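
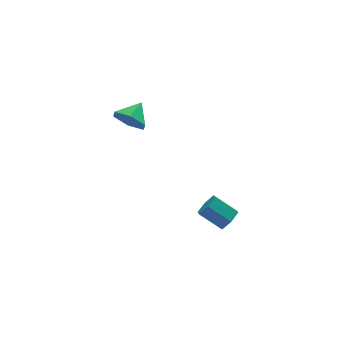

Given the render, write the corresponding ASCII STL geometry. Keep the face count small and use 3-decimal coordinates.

solid 
facet normal -0.682 -0.557 -0.475
outer loop
vertex 0.252 2.473 -1.506
vertex -0.38 2.698 -0.862
vertex -0.282 3.225 -1.621
endloop
endfacet
facet normal 0.752 0.462 -0.470
outer loop
vertex 0.252 2.473 -1.506
vertex -0.282 3.225 -1.621
vertex 0.46 3.382 -0.278
endloop
endfacet
facet normal -0.682 -0.556 -0.474
outer loop
vertex -0.282 3.225 -1.621
vertex -0.38 2.698 -0.862
vertex -0.914 3.45 -0.976
endloop
endfacet
facet normal 0.147 0.970 -0.194
outer loop
vertex -0.282 3.225 -1.621
vertex -0.914 3.45 -0.976
vertex 0.46 3.382 -0.278
endloop
endfacet
facet normal -0.682 -0.556 -0.474
outer loop
vertex -0.914 3.45 -0.976
vertex -0.38 2.698 -0.862
vertex -1.011 2.922 -0.217
endloop
endfacet
facet normal -0.232 0.812 0.535
outer loop
vertex -0.914 3.45 -0.976
vertex -1.011 2.922 -0.217
vertex 0.46 3.382 -0.278
endloop
endfacet
facet normal -0.682 -0.557 -0.474
outer loop
vertex -1.011 2.922 -0.217
vertex -0.38 2.698 -0.862
vertex -0.477 2.17 -0.102
endloop
endfacet
facet normal -0.005 0.148 0.989
outer loop
vertex -1.011 2.922 -0.217
vertex -0.477 2.17 -0.102
vertex 0.46 3.382 -0.278
endloop
endfacet
facet normal -0.682 -0.557 -0.474
outer loop
vertex -0.477 2.17 -0.102
vertex -0.38 2.698 -0.862
vertex 0.155 1.945 -0.747
endloop
endfacet
facet normal 0.600 -0.360 0.714
outer loop
vertex -0.477 2.17 -0.102
vertex 0.155 1.945 -0.747
vertex 0.46 3.382 -0.278
endloop
endfacet
facet normal -0.682 -0.557 -0.474
outer loop
vertex 0.155 1.945 -0.747
vertex -0.38 2.698 -0.862
vertex 0.252 2.473 -1.506
endloop
endfacet
facet normal 0.979 -0.203 -0.016
outer loop
vertex 0.155 1.945 -0.747
vertex 0.252 2.473 -1.506
vertex 0.46 3.382 -0.278
endloop
endfacet
facet normal 0.641 -0.525 -0.560
outer loop
vertex 2.758 -3.252 -3.392
vertex 2.263 -3.667 -3.569
vertex 2.39 -3.121 -3.936
endloop
endfacet
facet normal 0.536 0.828 -0.163
outer loop
vertex 2.758 -3.252 -3.392
vertex 2.39 -3.121 -3.936
vertex 1.912 -2.558 -2.653
endloop
endfacet
facet normal 0.537 0.828 -0.163
outer loop
vertex 1.912 -2.558 -2.653
vertex 2.39 -3.121 -3.936
vertex 1.544 -2.427 -3.198
endloop
endfacet
facet normal -0.641 0.525 0.559
outer loop
vertex 1.912 -2.558 -2.653
vertex 1.544 -2.427 -3.198
vertex 1.417 -2.973 -2.831
endloop
endfacet
facet normal 0.641 -0.525 -0.559
outer loop
vertex 2.39 -3.121 -3.936
vertex 2.263 -3.667 -3.569
vertex 1.895 -3.536 -4.114
endloop
endfacet
facet normal -0.207 0.583 -0.785
outer loop
vertex 2.39 -3.121 -3.936
vertex 1.895 -3.536 -4.114
vertex 1.544 -2.427 -3.198
endloop
endfacet
facet normal -0.209 0.583 -0.785
outer loop
vertex 1.544 -2.427 -3.198
vertex 1.895 -3.536 -4.114
vertex 1.049 -2.843 -3.375
endloop
endfacet
facet normal -0.641 0.525 0.559
outer loop
vertex 1.544 -2.427 -3.198
vertex 1.049 -2.843 -3.375
vertex 1.417 -2.973 -2.831
endloop
endfacet
facet normal 0.641 -0.525 -0.559
outer loop
vertex 1.895 -3.536 -4.114
vertex 2.263 -3.667 -3.569
vertex 1.768 -4.082 -3.747
endloop
endfacet
facet normal -0.744 -0.245 -0.622
outer loop
vertex 1.895 -3.536 -4.114
vertex 1.768 -4.082 -3.747
vertex 1.049 -2.843 -3.375
endloop
endfacet
facet normal -0.744 -0.245 -0.622
outer loop
vertex 1.049 -2.843 -3.375
vertex 1.768 -4.082 -3.747
vertex 0.922 -3.388 -3.008
endloop
endfacet
facet normal -0.641 0.526 0.559
outer loop
vertex 1.049 -2.843 -3.375
vertex 0.922 -3.388 -3.008
vertex 1.417 -2.973 -2.831
endloop
endfacet
facet normal 0.641 -0.525 -0.559
outer loop
vertex 1.768 -4.082 -3.747
vertex 2.263 -3.667 -3.569
vertex 2.136 -4.213 -3.202
endloop
endfacet
facet normal -0.537 -0.828 0.163
outer loop
vertex 1.768 -4.082 -3.747
vertex 2.136 -4.213 -3.202
vertex 0.922 -3.388 -3.008
endloop
endfacet
facet normal -0.536 -0.828 0.164
outer loop
vertex 0.922 -3.388 -3.008
vertex 2.136 -4.213 -3.202
vertex 1.29 -3.519 -2.464
endloop
endfacet
facet normal -0.641 0.525 0.560
outer loop
vertex 0.922 -3.388 -3.008
vertex 1.29 -3.519 -2.464
vertex 1.417 -2.973 -2.831
endloop
endfacet
facet normal 0.641 -0.525 -0.559
outer loop
vertex 2.136 -4.213 -3.202
vertex 2.263 -3.667 -3.569
vertex 2.631 -3.797 -3.025
endloop
endfacet
facet normal 0.208 -0.582 0.786
outer loop
vertex 2.136 -4.213 -3.202
vertex 2.631 -3.797 -3.025
vertex 1.29 -3.519 -2.464
endloop
endfacet
facet normal 0.207 -0.584 0.785
outer loop
vertex 1.29 -3.519 -2.464
vertex 2.631 -3.797 -3.025
vertex 1.785 -3.104 -2.286
endloop
endfacet
facet normal -0.641 0.525 0.559
outer loop
vertex 1.29 -3.519 -2.464
vertex 1.785 -3.104 -2.286
vertex 1.417 -2.973 -2.831
endloop
endfacet
facet normal 0.641 -0.526 -0.559
outer loop
vertex 2.631 -3.797 -3.025
vertex 2.263 -3.667 -3.569
vertex 2.758 -3.252 -3.392
endloop
endfacet
facet normal 0.744 0.245 0.622
outer loop
vertex 2.631 -3.797 -3.025
vertex 2.758 -3.252 -3.392
vertex 1.785 -3.104 -2.286
endloop
endfacet
facet normal 0.744 0.245 0.622
outer loop
vertex 1.785 -3.104 -2.286
vertex 2.758 -3.252 -3.392
vertex 1.912 -2.558 -2.653
endloop
endfacet
facet normal -0.641 0.525 0.559
outer loop
vertex 1.785 -3.104 -2.286
vertex 1.912 -2.558 -2.653
vertex 1.417 -2.973 -2.831
endloop
endfacet

endsolid


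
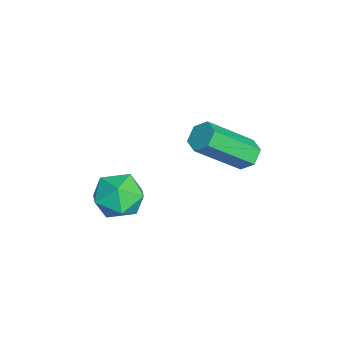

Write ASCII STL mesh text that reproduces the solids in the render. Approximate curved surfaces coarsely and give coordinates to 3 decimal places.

solid 
facet normal -0.261 0.888 0.378
outer loop
vertex -3.29 0.315 0.067
vertex -3.208 -0.034 0.943
vertex -2.461 0.365 0.521
endloop
endfacet
facet normal 0.077 0.966 -0.246
outer loop
vertex -3.29 0.315 0.067
vertex -2.461 0.365 0.521
vertex -2.485 0.133 -0.396
endloop
endfacet
facet normal -0.290 0.605 -0.741
outer loop
vertex -3.29 0.315 0.067
vertex -2.485 0.133 -0.396
vertex -3.247 -0.409 -0.541
endloop
endfacet
facet normal -0.854 0.304 -0.423
outer loop
vertex -3.29 0.315 0.067
vertex -3.247 -0.409 -0.541
vertex -3.694 -0.512 0.287
endloop
endfacet
facet normal -0.835 0.480 0.269
outer loop
vertex -3.29 0.315 0.067
vertex -3.694 -0.512 0.287
vertex -3.208 -0.034 0.943
endloop
endfacet
facet normal 0.721 0.667 -0.188
outer loop
vertex -2.485 0.133 -0.396
vertex -2.461 0.365 0.521
vertex -1.906 -0.328 0.193
endloop
endfacet
facet normal 0.176 0.541 0.823
outer loop
vertex -2.461 0.365 0.521
vertex -3.208 -0.034 0.943
vertex -2.353 -0.431 1.021
endloop
endfacet
facet normal -0.754 -0.121 0.646
outer loop
vertex -3.208 -0.034 0.943
vertex -3.694 -0.512 0.287
vertex -3.115 -0.973 0.876
endloop
endfacet
facet normal -0.783 -0.403 -0.473
outer loop
vertex -3.694 -0.512 0.287
vertex -3.247 -0.409 -0.541
vertex -3.139 -1.205 -0.041
endloop
endfacet
facet normal 0.129 0.083 -0.988
outer loop
vertex -3.247 -0.409 -0.541
vertex -2.485 0.133 -0.396
vertex -2.392 -0.806 -0.463
endloop
endfacet
facet normal 0.854 -0.304 0.423
outer loop
vertex -2.31 -1.155 0.413
vertex -1.906 -0.328 0.193
vertex -2.353 -0.431 1.021
endloop
endfacet
facet normal 0.290 -0.605 0.741
outer loop
vertex -2.31 -1.155 0.413
vertex -2.353 -0.431 1.021
vertex -3.115 -0.973 0.876
endloop
endfacet
facet normal -0.077 -0.966 0.246
outer loop
vertex -2.31 -1.155 0.413
vertex -3.115 -0.973 0.876
vertex -3.139 -1.205 -0.041
endloop
endfacet
facet normal 0.261 -0.888 -0.378
outer loop
vertex -2.31 -1.155 0.413
vertex -3.139 -1.205 -0.041
vertex -2.392 -0.806 -0.463
endloop
endfacet
facet normal 0.835 -0.480 -0.269
outer loop
vertex -2.31 -1.155 0.413
vertex -2.392 -0.806 -0.463
vertex -1.906 -0.328 0.193
endloop
endfacet
facet normal 0.783 0.403 0.473
outer loop
vertex -2.353 -0.431 1.021
vertex -1.906 -0.328 0.193
vertex -2.461 0.365 0.521
endloop
endfacet
facet normal -0.129 -0.083 0.988
outer loop
vertex -3.115 -0.973 0.876
vertex -2.353 -0.431 1.021
vertex -3.208 -0.034 0.943
endloop
endfacet
facet normal -0.721 -0.667 0.188
outer loop
vertex -3.139 -1.205 -0.041
vertex -3.115 -0.973 0.876
vertex -3.694 -0.512 0.287
endloop
endfacet
facet normal -0.176 -0.541 -0.823
outer loop
vertex -2.392 -0.806 -0.463
vertex -3.139 -1.205 -0.041
vertex -3.247 -0.409 -0.541
endloop
endfacet
facet normal 0.754 0.121 -0.646
outer loop
vertex -1.906 -0.328 0.193
vertex -2.392 -0.806 -0.463
vertex -2.485 0.133 -0.396
endloop
endfacet
facet normal -0.229 0.706 -0.670
outer loop
vertex -2.095 3.73 2.345
vertex -2.633 3.543 2.332
vertex -2.48 3.947 2.705
endloop
endfacet
facet normal 0.701 0.597 0.390
outer loop
vertex -2.095 3.73 2.345
vertex -2.48 3.947 2.705
vertex -1.628 2.283 3.721
endloop
endfacet
facet normal 0.700 0.597 0.391
outer loop
vertex -1.628 2.283 3.721
vertex -2.48 3.947 2.705
vertex -2.014 2.5 4.08
endloop
endfacet
facet normal 0.227 -0.706 0.671
outer loop
vertex -1.628 2.283 3.721
vertex -2.014 2.5 4.08
vertex -2.167 2.097 3.708
endloop
endfacet
facet normal -0.229 0.706 -0.671
outer loop
vertex -2.48 3.947 2.705
vertex -2.633 3.543 2.332
vertex -3.019 3.76 2.692
endloop
endfacet
facet normal -0.236 0.628 0.741
outer loop
vertex -2.48 3.947 2.705
vertex -3.019 3.76 2.692
vertex -2.014 2.5 4.08
endloop
endfacet
facet normal -0.235 0.629 0.741
outer loop
vertex -2.014 2.5 4.08
vertex -3.019 3.76 2.692
vertex -2.552 2.314 4.067
endloop
endfacet
facet normal 0.228 -0.706 0.671
outer loop
vertex -2.014 2.5 4.08
vertex -2.552 2.314 4.067
vertex -2.167 2.097 3.708
endloop
endfacet
facet normal -0.228 0.707 -0.670
outer loop
vertex -3.019 3.76 2.692
vertex -2.633 3.543 2.332
vertex -3.172 3.357 2.319
endloop
endfacet
facet normal -0.936 0.031 0.350
outer loop
vertex -3.019 3.76 2.692
vertex -3.172 3.357 2.319
vertex -2.552 2.314 4.067
endloop
endfacet
facet normal -0.936 0.031 0.351
outer loop
vertex -2.552 2.314 4.067
vertex -3.172 3.357 2.319
vertex -2.705 1.91 3.695
endloop
endfacet
facet normal 0.229 -0.705 0.671
outer loop
vertex -2.552 2.314 4.067
vertex -2.705 1.91 3.695
vertex -2.167 2.097 3.708
endloop
endfacet
facet normal -0.227 0.706 -0.671
outer loop
vertex -3.172 3.357 2.319
vertex -2.633 3.543 2.332
vertex -2.786 3.14 1.96
endloop
endfacet
facet normal -0.700 -0.598 -0.391
outer loop
vertex -3.172 3.357 2.319
vertex -2.786 3.14 1.96
vertex -2.705 1.91 3.695
endloop
endfacet
facet normal -0.701 -0.597 -0.390
outer loop
vertex -2.705 1.91 3.695
vertex -2.786 3.14 1.96
vertex -2.32 1.693 3.335
endloop
endfacet
facet normal 0.229 -0.706 0.670
outer loop
vertex -2.705 1.91 3.695
vertex -2.32 1.693 3.335
vertex -2.167 2.097 3.708
endloop
endfacet
facet normal -0.228 0.706 -0.671
outer loop
vertex -2.786 3.14 1.96
vertex -2.633 3.543 2.332
vertex -2.248 3.326 1.973
endloop
endfacet
facet normal 0.235 -0.629 -0.741
outer loop
vertex -2.786 3.14 1.96
vertex -2.248 3.326 1.973
vertex -2.32 1.693 3.335
endloop
endfacet
facet normal 0.236 -0.629 -0.741
outer loop
vertex -2.32 1.693 3.335
vertex -2.248 3.326 1.973
vertex -1.781 1.88 3.348
endloop
endfacet
facet normal 0.229 -0.706 0.671
outer loop
vertex -2.32 1.693 3.335
vertex -1.781 1.88 3.348
vertex -2.167 2.097 3.708
endloop
endfacet
facet normal -0.229 0.705 -0.671
outer loop
vertex -2.248 3.326 1.973
vertex -2.633 3.543 2.332
vertex -2.095 3.73 2.345
endloop
endfacet
facet normal 0.936 -0.031 -0.351
outer loop
vertex -2.248 3.326 1.973
vertex -2.095 3.73 2.345
vertex -1.781 1.88 3.348
endloop
endfacet
facet normal 0.936 -0.031 -0.350
outer loop
vertex -1.781 1.88 3.348
vertex -2.095 3.73 2.345
vertex -1.628 2.283 3.721
endloop
endfacet
facet normal 0.228 -0.707 0.670
outer loop
vertex -1.781 1.88 3.348
vertex -1.628 2.283 3.721
vertex -2.167 2.097 3.708
endloop
endfacet

endsolid


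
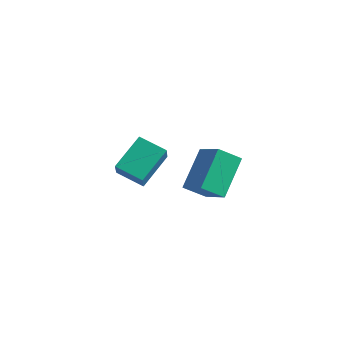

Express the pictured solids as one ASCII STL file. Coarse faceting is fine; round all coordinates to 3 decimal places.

solid 
facet normal -0.772 0.318 -0.550
outer loop
vertex 0.885 -2.784 4.216
vertex 1.618 -2.164 3.546
vertex 1.11 -4.396 2.969
endloop
endfacet
facet normal -0.627 -0.530 0.572
outer loop
vertex 2.322 -4.896 3.834
vertex 0.885 -2.784 4.216
vertex 1.11 -4.396 2.969
endloop
endfacet
facet normal -0.771 0.318 -0.551
outer loop
vertex 1.11 -4.396 2.969
vertex 1.618 -2.164 3.546
vertex 1.843 -3.777 2.3
endloop
endfacet
facet normal 0.109 -0.786 -0.608
outer loop
vertex 1.843 -3.777 2.3
vertex 2.322 -4.896 3.834
vertex 1.11 -4.396 2.969
endloop
endfacet
facet normal -0.109 0.786 0.608
outer loop
vertex 0.885 -2.784 4.216
vertex 2.83 -2.664 4.411
vertex 1.618 -2.164 3.546
endloop
endfacet
facet normal -0.626 -0.530 0.572
outer loop
vertex 2.097 -3.283 5.08
vertex 0.885 -2.784 4.216
vertex 2.322 -4.896 3.834
endloop
endfacet
facet normal -0.109 0.787 0.608
outer loop
vertex 2.097 -3.283 5.08
vertex 2.83 -2.664 4.411
vertex 0.885 -2.784 4.216
endloop
endfacet
facet normal 0.627 0.529 -0.572
outer loop
vertex 1.618 -2.164 3.546
vertex 2.83 -2.664 4.411
vertex 1.843 -3.777 2.3
endloop
endfacet
facet normal 0.110 -0.786 -0.608
outer loop
vertex 3.055 -4.276 3.164
vertex 2.322 -4.896 3.834
vertex 1.843 -3.777 2.3
endloop
endfacet
facet normal 0.626 0.530 -0.572
outer loop
vertex 1.843 -3.777 2.3
vertex 2.83 -2.664 4.411
vertex 3.055 -4.276 3.164
endloop
endfacet
facet normal 0.772 -0.318 0.551
outer loop
vertex 3.055 -4.276 3.164
vertex 2.097 -3.283 5.08
vertex 2.322 -4.896 3.834
endloop
endfacet
facet normal 0.772 -0.318 0.551
outer loop
vertex 2.83 -2.664 4.411
vertex 2.097 -3.283 5.08
vertex 3.055 -4.276 3.164
endloop
endfacet
facet normal -0.316 0.498 -0.808
outer loop
vertex -3.954 -2.0 0.025
vertex -3.828 -0.356 0.99
vertex -2.62 -1.85 -0.404
endloop
endfacet
facet normal -0.066 -0.860 -0.506
outer loop
vertex -2.232 -2.464 0.59
vertex -3.954 -2.0 0.025
vertex -2.62 -1.85 -0.404
endloop
endfacet
facet normal -0.315 0.499 -0.807
outer loop
vertex -2.62 -1.85 -0.404
vertex -3.828 -0.356 0.99
vertex -2.493 -0.207 0.562
endloop
endfacet
facet normal 0.947 0.106 -0.304
outer loop
vertex -2.493 -0.207 0.562
vertex -2.232 -2.464 0.59
vertex -2.62 -1.85 -0.404
endloop
endfacet
facet normal -0.947 -0.106 0.304
outer loop
vertex -3.954 -2.0 0.025
vertex -3.44 -0.97 1.984
vertex -3.828 -0.356 0.99
endloop
endfacet
facet normal -0.066 -0.860 -0.505
outer loop
vertex -3.567 -2.613 1.018
vertex -3.954 -2.0 0.025
vertex -2.232 -2.464 0.59
endloop
endfacet
facet normal -0.947 -0.105 0.304
outer loop
vertex -3.567 -2.613 1.018
vertex -3.44 -0.97 1.984
vertex -3.954 -2.0 0.025
endloop
endfacet
facet normal 0.066 0.860 0.506
outer loop
vertex -3.828 -0.356 0.99
vertex -3.44 -0.97 1.984
vertex -2.493 -0.207 0.562
endloop
endfacet
facet normal 0.947 0.106 -0.304
outer loop
vertex -2.106 -0.82 1.555
vertex -2.232 -2.464 0.59
vertex -2.493 -0.207 0.562
endloop
endfacet
facet normal 0.066 0.860 0.505
outer loop
vertex -2.493 -0.207 0.562
vertex -3.44 -0.97 1.984
vertex -2.106 -0.82 1.555
endloop
endfacet
facet normal 0.315 -0.498 0.808
outer loop
vertex -2.106 -0.82 1.555
vertex -3.567 -2.613 1.018
vertex -2.232 -2.464 0.59
endloop
endfacet
facet normal 0.316 -0.499 0.807
outer loop
vertex -3.44 -0.97 1.984
vertex -3.567 -2.613 1.018
vertex -2.106 -0.82 1.555
endloop
endfacet

endsolid


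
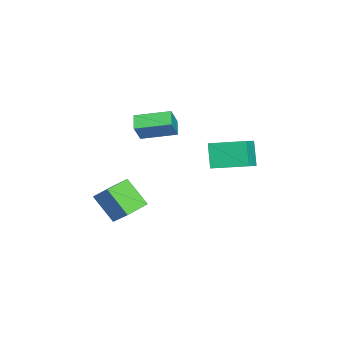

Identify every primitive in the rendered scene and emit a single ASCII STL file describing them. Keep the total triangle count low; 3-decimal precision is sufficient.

solid 
facet normal -0.521 0.125 -0.844
outer loop
vertex -4.241 -1.157 1.989
vertex -4.474 0.692 2.407
vertex -3.438 -0.951 1.524
endloop
endfacet
facet normal 0.122 -0.968 -0.218
outer loop
vertex -2.766 -1.112 2.613
vertex -4.241 -1.157 1.989
vertex -3.438 -0.951 1.524
endloop
endfacet
facet normal -0.521 0.125 -0.844
outer loop
vertex -3.438 -0.951 1.524
vertex -4.474 0.692 2.407
vertex -3.672 0.898 1.942
endloop
endfacet
facet normal 0.845 0.217 -0.489
outer loop
vertex -3.672 0.898 1.942
vertex -2.766 -1.112 2.613
vertex -3.438 -0.951 1.524
endloop
endfacet
facet normal -0.845 -0.217 0.489
outer loop
vertex -4.241 -1.157 1.989
vertex -3.802 0.531 3.496
vertex -4.474 0.692 2.407
endloop
endfacet
facet normal 0.122 -0.968 -0.219
outer loop
vertex -3.568 -1.318 3.078
vertex -4.241 -1.157 1.989
vertex -2.766 -1.112 2.613
endloop
endfacet
facet normal -0.844 -0.218 0.490
outer loop
vertex -3.568 -1.318 3.078
vertex -3.802 0.531 3.496
vertex -4.241 -1.157 1.989
endloop
endfacet
facet normal -0.122 0.968 0.218
outer loop
vertex -4.474 0.692 2.407
vertex -3.802 0.531 3.496
vertex -3.672 0.898 1.942
endloop
endfacet
facet normal 0.844 0.217 -0.490
outer loop
vertex -2.999 0.737 3.031
vertex -2.766 -1.112 2.613
vertex -3.672 0.898 1.942
endloop
endfacet
facet normal -0.122 0.968 0.218
outer loop
vertex -3.672 0.898 1.942
vertex -3.802 0.531 3.496
vertex -2.999 0.737 3.031
endloop
endfacet
facet normal 0.522 -0.125 0.844
outer loop
vertex -2.999 0.737 3.031
vertex -3.568 -1.318 3.078
vertex -2.766 -1.112 2.613
endloop
endfacet
facet normal 0.521 -0.125 0.844
outer loop
vertex -3.802 0.531 3.496
vertex -3.568 -1.318 3.078
vertex -2.999 0.737 3.031
endloop
endfacet
facet normal -0.866 0.174 -0.468
outer loop
vertex -4.783 2.58 0.89
vertex -4.662 4.543 1.396
vertex -4.019 2.87 -0.416
endloop
endfacet
facet normal -0.059 -0.967 -0.249
outer loop
vertex -3.058 2.677 0.104
vertex -4.783 2.58 0.89
vertex -4.019 2.87 -0.416
endloop
endfacet
facet normal -0.867 0.174 -0.468
outer loop
vertex -4.019 2.87 -0.416
vertex -4.662 4.543 1.396
vertex -3.899 4.833 0.09
endloop
endfacet
facet normal 0.496 0.188 -0.847
outer loop
vertex -3.899 4.833 0.09
vertex -3.058 2.677 0.104
vertex -4.019 2.87 -0.416
endloop
endfacet
facet normal -0.496 -0.188 0.848
outer loop
vertex -4.783 2.58 0.89
vertex -3.701 4.35 1.916
vertex -4.662 4.543 1.396
endloop
endfacet
facet normal -0.059 -0.967 -0.249
outer loop
vertex -3.821 2.387 1.41
vertex -4.783 2.58 0.89
vertex -3.058 2.677 0.104
endloop
endfacet
facet normal -0.496 -0.188 0.848
outer loop
vertex -3.821 2.387 1.41
vertex -3.701 4.35 1.916
vertex -4.783 2.58 0.89
endloop
endfacet
facet normal 0.059 0.967 0.249
outer loop
vertex -4.662 4.543 1.396
vertex -3.701 4.35 1.916
vertex -3.899 4.833 0.09
endloop
endfacet
facet normal 0.496 0.188 -0.848
outer loop
vertex -2.937 4.64 0.61
vertex -3.058 2.677 0.104
vertex -3.899 4.833 0.09
endloop
endfacet
facet normal 0.059 0.967 0.249
outer loop
vertex -3.899 4.833 0.09
vertex -3.701 4.35 1.916
vertex -2.937 4.64 0.61
endloop
endfacet
facet normal 0.867 -0.174 0.468
outer loop
vertex -2.937 4.64 0.61
vertex -3.821 2.387 1.41
vertex -3.058 2.677 0.104
endloop
endfacet
facet normal 0.866 -0.174 0.468
outer loop
vertex -3.701 4.35 1.916
vertex -3.821 2.387 1.41
vertex -2.937 4.64 0.61
endloop
endfacet
facet normal -0.441 -0.583 -0.683
outer loop
vertex 2.087 -1.87 0.634
vertex 0.974 -1.193 0.774
vertex 2.595 -0.773 -0.631
endloop
endfacet
facet normal 0.849 -0.517 -0.108
outer loop
vertex 3.266 0.113 0.406
vertex 2.087 -1.87 0.634
vertex 2.595 -0.773 -0.631
endloop
endfacet
facet normal -0.441 -0.583 -0.683
outer loop
vertex 2.595 -0.773 -0.631
vertex 0.974 -1.193 0.774
vertex 1.483 -0.096 -0.491
endloop
endfacet
facet normal 0.290 0.627 -0.723
outer loop
vertex 1.483 -0.096 -0.491
vertex 3.266 0.113 0.406
vertex 2.595 -0.773 -0.631
endloop
endfacet
facet normal -0.290 -0.627 0.723
outer loop
vertex 2.087 -1.87 0.634
vertex 1.645 -0.307 1.811
vertex 0.974 -1.193 0.774
endloop
endfacet
facet normal 0.849 -0.517 -0.107
outer loop
vertex 2.757 -0.984 1.671
vertex 2.087 -1.87 0.634
vertex 3.266 0.113 0.406
endloop
endfacet
facet normal -0.290 -0.627 0.723
outer loop
vertex 2.757 -0.984 1.671
vertex 1.645 -0.307 1.811
vertex 2.087 -1.87 0.634
endloop
endfacet
facet normal -0.849 0.517 0.107
outer loop
vertex 0.974 -1.193 0.774
vertex 1.645 -0.307 1.811
vertex 1.483 -0.096 -0.491
endloop
endfacet
facet normal 0.290 0.627 -0.723
outer loop
vertex 2.153 0.79 0.546
vertex 3.266 0.113 0.406
vertex 1.483 -0.096 -0.491
endloop
endfacet
facet normal -0.849 0.517 0.107
outer loop
vertex 1.483 -0.096 -0.491
vertex 1.645 -0.307 1.811
vertex 2.153 0.79 0.546
endloop
endfacet
facet normal 0.440 0.583 0.683
outer loop
vertex 2.153 0.79 0.546
vertex 2.757 -0.984 1.671
vertex 3.266 0.113 0.406
endloop
endfacet
facet normal 0.441 0.583 0.683
outer loop
vertex 1.645 -0.307 1.811
vertex 2.757 -0.984 1.671
vertex 2.153 0.79 0.546
endloop
endfacet

endsolid


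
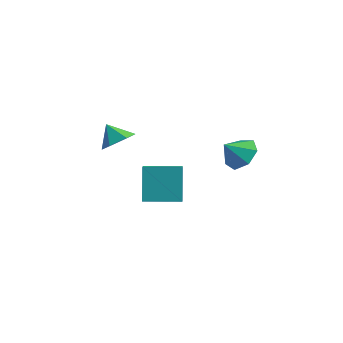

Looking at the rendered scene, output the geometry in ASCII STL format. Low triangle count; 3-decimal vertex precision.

solid 
facet normal 0.685 -0.051 -0.726
outer loop
vertex -1.396 1.173 -0.828
vertex -1.843 0.5 -1.202
vertex -2.026 1.339 -1.434
endloop
endfacet
facet normal -0.237 0.846 0.478
outer loop
vertex -1.396 1.173 -0.828
vertex -2.026 1.339 -1.434
vertex -2.637 0.56 -0.358
endloop
endfacet
facet normal 0.685 -0.052 -0.727
outer loop
vertex -2.026 1.339 -1.434
vertex -1.843 0.5 -1.202
vertex -2.473 0.667 -1.807
endloop
endfacet
facet normal -0.818 0.572 -0.050
outer loop
vertex -2.026 1.339 -1.434
vertex -2.473 0.667 -1.807
vertex -2.637 0.56 -0.358
endloop
endfacet
facet normal 0.685 -0.052 -0.727
outer loop
vertex -2.473 0.667 -1.807
vertex -1.843 0.5 -1.202
vertex -2.29 -0.173 -1.575
endloop
endfacet
facet normal -0.961 -0.244 -0.127
outer loop
vertex -2.473 0.667 -1.807
vertex -2.29 -0.173 -1.575
vertex -2.637 0.56 -0.358
endloop
endfacet
facet normal 0.685 -0.052 -0.727
outer loop
vertex -2.29 -0.173 -1.575
vertex -1.843 0.5 -1.202
vertex -1.66 -0.339 -0.969
endloop
endfacet
facet normal -0.522 -0.788 0.326
outer loop
vertex -2.29 -0.173 -1.575
vertex -1.66 -0.339 -0.969
vertex -2.637 0.56 -0.358
endloop
endfacet
facet normal 0.684 -0.053 -0.727
outer loop
vertex -1.66 -0.339 -0.969
vertex -1.843 0.5 -1.202
vertex -1.212 0.333 -0.596
endloop
endfacet
facet normal 0.061 -0.515 0.855
outer loop
vertex -1.66 -0.339 -0.969
vertex -1.212 0.333 -0.596
vertex -2.637 0.56 -0.358
endloop
endfacet
facet normal 0.685 -0.051 -0.727
outer loop
vertex -1.212 0.333 -0.596
vertex -1.843 0.5 -1.202
vertex -1.396 1.173 -0.828
endloop
endfacet
facet normal 0.204 0.302 0.931
outer loop
vertex -1.212 0.333 -0.596
vertex -1.396 1.173 -0.828
vertex -2.637 0.56 -0.358
endloop
endfacet
facet normal -0.782 -0.623 0.002
outer loop
vertex -0.163 0.192 -2.066
vertex -0.855 1.058 -2.745
vertex 0.464 -0.599 -3.711
endloop
endfacet
facet normal 0.532 -0.666 0.523
outer loop
vertex 1.895 0.542 -3.715
vertex -0.163 0.192 -2.066
vertex 0.464 -0.599 -3.711
endloop
endfacet
facet normal -0.782 -0.623 0.002
outer loop
vertex 0.464 -0.599 -3.711
vertex -0.855 1.058 -2.745
vertex -0.228 0.267 -4.391
endloop
endfacet
facet normal 0.325 -0.410 -0.852
outer loop
vertex -0.228 0.267 -4.391
vertex 1.895 0.542 -3.715
vertex 0.464 -0.599 -3.711
endloop
endfacet
facet normal -0.324 0.410 0.853
outer loop
vertex -0.163 0.192 -2.066
vertex 0.576 2.199 -2.749
vertex -0.855 1.058 -2.745
endloop
endfacet
facet normal 0.532 -0.666 0.523
outer loop
vertex 1.268 1.333 -2.069
vertex -0.163 0.192 -2.066
vertex 1.895 0.542 -3.715
endloop
endfacet
facet normal -0.325 0.410 0.852
outer loop
vertex 1.268 1.333 -2.069
vertex 0.576 2.199 -2.749
vertex -0.163 0.192 -2.066
endloop
endfacet
facet normal -0.532 0.666 -0.523
outer loop
vertex -0.855 1.058 -2.745
vertex 0.576 2.199 -2.749
vertex -0.228 0.267 -4.391
endloop
endfacet
facet normal 0.325 -0.409 -0.853
outer loop
vertex 1.203 1.408 -4.394
vertex 1.895 0.542 -3.715
vertex -0.228 0.267 -4.391
endloop
endfacet
facet normal -0.532 0.666 -0.523
outer loop
vertex -0.228 0.267 -4.391
vertex 0.576 2.199 -2.749
vertex 1.203 1.408 -4.394
endloop
endfacet
facet normal 0.782 0.623 -0.002
outer loop
vertex 1.203 1.408 -4.394
vertex 1.268 1.333 -2.069
vertex 1.895 0.542 -3.715
endloop
endfacet
facet normal 0.782 0.623 -0.002
outer loop
vertex 0.576 2.199 -2.749
vertex 1.268 1.333 -2.069
vertex 1.203 1.408 -4.394
endloop
endfacet
facet normal 0.350 0.615 -0.707
outer loop
vertex 4.976 1.988 0.261
vertex 4.178 1.866 -0.24
vertex 4.367 2.52 0.423
endloop
endfacet
facet normal 0.264 0.008 0.965
outer loop
vertex 4.976 1.988 0.261
vertex 4.367 2.52 0.423
vertex 3.762 1.134 0.6
endloop
endfacet
facet normal 0.350 0.615 -0.707
outer loop
vertex 4.367 2.52 0.423
vertex 4.178 1.866 -0.24
vertex 3.616 2.559 0.085
endloop
endfacet
facet normal -0.382 0.279 0.881
outer loop
vertex 4.367 2.52 0.423
vertex 3.616 2.559 0.085
vertex 3.762 1.134 0.6
endloop
endfacet
facet normal 0.350 0.615 -0.707
outer loop
vertex 3.616 2.559 0.085
vertex 4.178 1.866 -0.24
vertex 3.288 2.077 -0.497
endloop
endfacet
facet normal -0.893 0.070 0.445
outer loop
vertex 3.616 2.559 0.085
vertex 3.288 2.077 -0.497
vertex 3.762 1.134 0.6
endloop
endfacet
facet normal 0.350 0.616 -0.706
outer loop
vertex 3.288 2.077 -0.497
vertex 4.178 1.866 -0.24
vertex 3.631 1.436 -0.886
endloop
endfacet
facet normal -0.886 -0.464 -0.016
outer loop
vertex 3.288 2.077 -0.497
vertex 3.631 1.436 -0.886
vertex 3.762 1.134 0.6
endloop
endfacet
facet normal 0.349 0.616 -0.706
outer loop
vertex 3.631 1.436 -0.886
vertex 4.178 1.866 -0.24
vertex 4.386 1.119 -0.789
endloop
endfacet
facet normal -0.366 -0.918 -0.154
outer loop
vertex 3.631 1.436 -0.886
vertex 4.386 1.119 -0.789
vertex 3.762 1.134 0.6
endloop
endfacet
facet normal 0.350 0.616 -0.706
outer loop
vertex 4.386 1.119 -0.789
vertex 4.178 1.866 -0.24
vertex 4.984 1.365 -0.278
endloop
endfacet
facet normal 0.277 -0.952 0.134
outer loop
vertex 4.386 1.119 -0.789
vertex 4.984 1.365 -0.278
vertex 3.762 1.134 0.6
endloop
endfacet
facet normal 0.349 0.616 -0.706
outer loop
vertex 4.984 1.365 -0.278
vertex 4.178 1.866 -0.24
vertex 4.976 1.988 0.261
endloop
endfacet
facet normal 0.556 -0.540 0.632
outer loop
vertex 4.984 1.365 -0.278
vertex 4.976 1.988 0.261
vertex 3.762 1.134 0.6
endloop
endfacet

endsolid


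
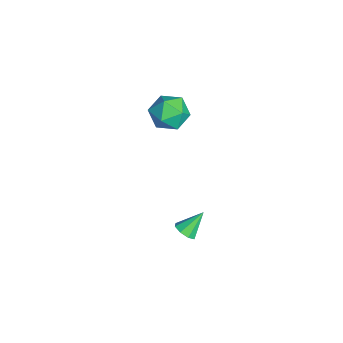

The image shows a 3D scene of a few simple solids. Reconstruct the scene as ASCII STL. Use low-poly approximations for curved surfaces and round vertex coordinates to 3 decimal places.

solid 
facet normal 0.139 0.903 0.407
outer loop
vertex 1.028 -0.912 2.772
vertex 0.509 -1.265 3.731
vertex 1.643 -1.387 3.615
endloop
endfacet
facet normal 0.658 0.750 -0.057
outer loop
vertex 1.028 -0.912 2.772
vertex 1.643 -1.387 3.615
vertex 1.86 -1.661 2.523
endloop
endfacet
facet normal 0.357 0.627 -0.693
outer loop
vertex 1.028 -0.912 2.772
vertex 1.86 -1.661 2.523
vertex 0.86 -1.708 1.965
endloop
endfacet
facet normal -0.349 0.702 -0.620
outer loop
vertex 1.028 -0.912 2.772
vertex 0.86 -1.708 1.965
vertex 0.025 -1.464 2.712
endloop
endfacet
facet normal -0.484 0.873 0.059
outer loop
vertex 1.028 -0.912 2.772
vertex 0.025 -1.464 2.712
vertex 0.509 -1.265 3.731
endloop
endfacet
facet normal 0.976 0.149 0.157
outer loop
vertex 1.86 -1.661 2.523
vertex 1.643 -1.387 3.615
vertex 1.855 -2.476 3.328
endloop
endfacet
facet normal 0.135 0.395 0.909
outer loop
vertex 1.643 -1.387 3.615
vertex 0.509 -1.265 3.731
vertex 1.02 -2.232 4.075
endloop
endfacet
facet normal -0.872 0.347 0.346
outer loop
vertex 0.509 -1.265 3.731
vertex 0.025 -1.464 2.712
vertex 0.02 -2.279 3.517
endloop
endfacet
facet normal -0.653 0.071 -0.754
outer loop
vertex 0.025 -1.464 2.712
vertex 0.86 -1.708 1.965
vertex 0.237 -2.553 2.425
endloop
endfacet
facet normal 0.488 -0.052 -0.871
outer loop
vertex 0.86 -1.708 1.965
vertex 1.86 -1.661 2.523
vertex 1.371 -2.675 2.309
endloop
endfacet
facet normal 0.349 -0.702 0.620
outer loop
vertex 0.852 -3.028 3.268
vertex 1.855 -2.476 3.328
vertex 1.02 -2.232 4.075
endloop
endfacet
facet normal -0.357 -0.627 0.693
outer loop
vertex 0.852 -3.028 3.268
vertex 1.02 -2.232 4.075
vertex 0.02 -2.279 3.517
endloop
endfacet
facet normal -0.658 -0.750 0.057
outer loop
vertex 0.852 -3.028 3.268
vertex 0.02 -2.279 3.517
vertex 0.237 -2.553 2.425
endloop
endfacet
facet normal -0.139 -0.903 -0.407
outer loop
vertex 0.852 -3.028 3.268
vertex 0.237 -2.553 2.425
vertex 1.371 -2.675 2.309
endloop
endfacet
facet normal 0.484 -0.873 -0.059
outer loop
vertex 0.852 -3.028 3.268
vertex 1.371 -2.675 2.309
vertex 1.855 -2.476 3.328
endloop
endfacet
facet normal 0.653 -0.071 0.754
outer loop
vertex 1.02 -2.232 4.075
vertex 1.855 -2.476 3.328
vertex 1.643 -1.387 3.615
endloop
endfacet
facet normal -0.488 0.052 0.871
outer loop
vertex 0.02 -2.279 3.517
vertex 1.02 -2.232 4.075
vertex 0.509 -1.265 3.731
endloop
endfacet
facet normal -0.976 -0.149 -0.157
outer loop
vertex 0.237 -2.553 2.425
vertex 0.02 -2.279 3.517
vertex 0.025 -1.464 2.712
endloop
endfacet
facet normal -0.135 -0.395 -0.909
outer loop
vertex 1.371 -2.675 2.309
vertex 0.237 -2.553 2.425
vertex 0.86 -1.708 1.965
endloop
endfacet
facet normal 0.872 -0.347 -0.346
outer loop
vertex 1.855 -2.476 3.328
vertex 1.371 -2.675 2.309
vertex 1.86 -1.661 2.523
endloop
endfacet
facet normal 0.275 -0.655 -0.703
outer loop
vertex 4.74 -1.479 -3.69
vertex 4.098 -1.565 -3.861
vertex 4.588 -1.151 -4.055
endloop
endfacet
facet normal 0.742 0.622 0.250
outer loop
vertex 4.74 -1.479 -3.69
vertex 4.588 -1.151 -4.055
vertex 3.682 -0.575 -2.799
endloop
endfacet
facet normal 0.275 -0.655 -0.703
outer loop
vertex 4.588 -1.151 -4.055
vertex 4.098 -1.565 -3.861
vertex 4.149 -1.066 -4.306
endloop
endfacet
facet normal 0.300 0.930 -0.210
outer loop
vertex 4.588 -1.151 -4.055
vertex 4.149 -1.066 -4.306
vertex 3.682 -0.575 -2.799
endloop
endfacet
facet normal 0.274 -0.656 -0.704
outer loop
vertex 4.149 -1.066 -4.306
vertex 4.098 -1.565 -3.861
vertex 3.68 -1.273 -4.296
endloop
endfacet
facet normal -0.379 0.839 -0.391
outer loop
vertex 4.149 -1.066 -4.306
vertex 3.68 -1.273 -4.296
vertex 3.682 -0.575 -2.799
endloop
endfacet
facet normal 0.275 -0.655 -0.704
outer loop
vertex 3.68 -1.273 -4.296
vertex 4.098 -1.565 -3.861
vertex 3.456 -1.651 -4.032
endloop
endfacet
facet normal -0.897 0.402 -0.186
outer loop
vertex 3.68 -1.273 -4.296
vertex 3.456 -1.651 -4.032
vertex 3.682 -0.575 -2.799
endloop
endfacet
facet normal 0.275 -0.656 -0.703
outer loop
vertex 3.456 -1.651 -4.032
vertex 4.098 -1.565 -3.861
vertex 3.607 -1.978 -3.668
endloop
endfacet
facet normal -0.951 -0.124 0.283
outer loop
vertex 3.456 -1.651 -4.032
vertex 3.607 -1.978 -3.668
vertex 3.682 -0.575 -2.799
endloop
endfacet
facet normal 0.274 -0.655 -0.704
outer loop
vertex 3.607 -1.978 -3.668
vertex 4.098 -1.565 -3.861
vertex 4.046 -2.064 -3.417
endloop
endfacet
facet normal -0.510 -0.433 0.743
outer loop
vertex 3.607 -1.978 -3.668
vertex 4.046 -2.064 -3.417
vertex 3.682 -0.575 -2.799
endloop
endfacet
facet normal 0.276 -0.655 -0.704
outer loop
vertex 4.046 -2.064 -3.417
vertex 4.098 -1.565 -3.861
vertex 4.515 -1.857 -3.426
endloop
endfacet
facet normal 0.169 -0.342 0.924
outer loop
vertex 4.046 -2.064 -3.417
vertex 4.515 -1.857 -3.426
vertex 3.682 -0.575 -2.799
endloop
endfacet
facet normal 0.275 -0.655 -0.704
outer loop
vertex 4.515 -1.857 -3.426
vertex 4.098 -1.565 -3.861
vertex 4.74 -1.479 -3.69
endloop
endfacet
facet normal 0.687 0.094 0.720
outer loop
vertex 4.515 -1.857 -3.426
vertex 4.74 -1.479 -3.69
vertex 3.682 -0.575 -2.799
endloop
endfacet

endsolid


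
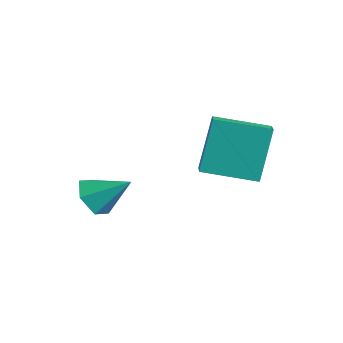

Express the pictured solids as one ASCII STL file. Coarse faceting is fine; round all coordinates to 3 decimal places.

solid 
facet normal -0.536 -0.614 -0.580
outer loop
vertex -2.652 -3.971 -1.418
vertex -2.973 -4.298 -0.775
vertex -3.319 -3.675 -1.115
endloop
endfacet
facet normal 0.215 0.892 -0.397
outer loop
vertex -2.652 -3.971 -1.418
vertex -3.319 -3.675 -1.115
vertex -2.207 -3.422 0.055
endloop
endfacet
facet normal -0.535 -0.614 -0.580
outer loop
vertex -3.319 -3.675 -1.115
vertex -2.973 -4.298 -0.775
vertex -3.64 -4.003 -0.472
endloop
endfacet
facet normal -0.436 0.871 0.226
outer loop
vertex -3.319 -3.675 -1.115
vertex -3.64 -4.003 -0.472
vertex -2.207 -3.422 0.055
endloop
endfacet
facet normal -0.535 -0.614 -0.580
outer loop
vertex -3.64 -4.003 -0.472
vertex -2.973 -4.298 -0.775
vertex -3.294 -4.626 -0.132
endloop
endfacet
facet normal -0.420 0.244 0.874
outer loop
vertex -3.64 -4.003 -0.472
vertex -3.294 -4.626 -0.132
vertex -2.207 -3.422 0.055
endloop
endfacet
facet normal -0.536 -0.613 -0.580
outer loop
vertex -3.294 -4.626 -0.132
vertex -2.973 -4.298 -0.775
vertex -2.627 -4.922 -0.435
endloop
endfacet
facet normal 0.247 -0.363 0.899
outer loop
vertex -3.294 -4.626 -0.132
vertex -2.627 -4.922 -0.435
vertex -2.207 -3.422 0.055
endloop
endfacet
facet normal -0.536 -0.613 -0.580
outer loop
vertex -2.627 -4.922 -0.435
vertex -2.973 -4.298 -0.775
vertex -2.306 -4.594 -1.078
endloop
endfacet
facet normal 0.899 -0.341 0.275
outer loop
vertex -2.627 -4.922 -0.435
vertex -2.306 -4.594 -1.078
vertex -2.207 -3.422 0.055
endloop
endfacet
facet normal -0.536 -0.614 -0.580
outer loop
vertex -2.306 -4.594 -1.078
vertex -2.973 -4.298 -0.775
vertex -2.652 -3.971 -1.418
endloop
endfacet
facet normal 0.882 0.286 -0.373
outer loop
vertex -2.306 -4.594 -1.078
vertex -2.652 -3.971 -1.418
vertex -2.207 -3.422 0.055
endloop
endfacet
facet normal -0.825 0.432 -0.365
outer loop
vertex -0.799 -1.458 3.049
vertex 0.123 0.012 2.704
vertex -0.374 -2.14 1.283
endloop
endfacet
facet normal -0.521 -0.831 0.196
outer loop
vertex 0.377 -2.532 1.616
vertex -0.799 -1.458 3.049
vertex -0.374 -2.14 1.283
endloop
endfacet
facet normal -0.825 0.432 -0.365
outer loop
vertex -0.374 -2.14 1.283
vertex 0.123 0.012 2.704
vertex 0.549 -0.669 0.938
endloop
endfacet
facet normal 0.220 -0.351 -0.910
outer loop
vertex 0.549 -0.669 0.938
vertex 0.377 -2.532 1.616
vertex -0.374 -2.14 1.283
endloop
endfacet
facet normal -0.220 0.352 0.910
outer loop
vertex -0.799 -1.458 3.049
vertex 0.874 -0.38 3.037
vertex 0.123 0.012 2.704
endloop
endfacet
facet normal -0.522 -0.831 0.194
outer loop
vertex -0.049 -1.851 3.382
vertex -0.799 -1.458 3.049
vertex 0.377 -2.532 1.616
endloop
endfacet
facet normal -0.220 0.351 0.910
outer loop
vertex -0.049 -1.851 3.382
vertex 0.874 -0.38 3.037
vertex -0.799 -1.458 3.049
endloop
endfacet
facet normal 0.520 0.831 -0.195
outer loop
vertex 0.123 0.012 2.704
vertex 0.874 -0.38 3.037
vertex 0.549 -0.669 0.938
endloop
endfacet
facet normal 0.220 -0.351 -0.910
outer loop
vertex 1.299 -1.062 1.271
vertex 0.377 -2.532 1.616
vertex 0.549 -0.669 0.938
endloop
endfacet
facet normal 0.522 0.830 -0.195
outer loop
vertex 0.549 -0.669 0.938
vertex 0.874 -0.38 3.037
vertex 1.299 -1.062 1.271
endloop
endfacet
facet normal 0.825 -0.432 0.365
outer loop
vertex 1.299 -1.062 1.271
vertex -0.049 -1.851 3.382
vertex 0.377 -2.532 1.616
endloop
endfacet
facet normal 0.825 -0.432 0.365
outer loop
vertex 0.874 -0.38 3.037
vertex -0.049 -1.851 3.382
vertex 1.299 -1.062 1.271
endloop
endfacet

endsolid


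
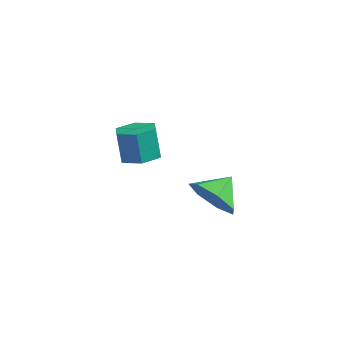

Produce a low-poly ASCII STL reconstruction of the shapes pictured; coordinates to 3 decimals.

solid 
facet normal -0.270 -0.881 -0.389
outer loop
vertex 2.665 0.938 1.473
vertex 1.984 0.895 2.043
vertex 2.003 1.25 1.227
endloop
endfacet
facet normal 0.511 0.742 -0.435
outer loop
vertex 2.665 0.938 1.473
vertex 2.003 1.25 1.227
vertex 2.256 1.785 2.437
endloop
endfacet
facet normal -0.271 -0.880 -0.389
outer loop
vertex 2.003 1.25 1.227
vertex 1.984 0.895 2.043
vertex 1.326 1.295 1.597
endloop
endfacet
facet normal -0.144 0.916 -0.375
outer loop
vertex 2.003 1.25 1.227
vertex 1.326 1.295 1.597
vertex 2.256 1.785 2.437
endloop
endfacet
facet normal -0.271 -0.880 -0.390
outer loop
vertex 1.326 1.295 1.597
vertex 1.984 0.895 2.043
vertex 1.144 1.039 2.302
endloop
endfacet
facet normal -0.563 0.813 0.150
outer loop
vertex 1.326 1.295 1.597
vertex 1.144 1.039 2.302
vertex 2.256 1.785 2.437
endloop
endfacet
facet normal -0.271 -0.881 -0.388
outer loop
vertex 1.144 1.039 2.302
vertex 1.984 0.895 2.043
vertex 1.595 0.675 2.813
endloop
endfacet
facet normal -0.432 0.509 0.744
outer loop
vertex 1.144 1.039 2.302
vertex 1.595 0.675 2.813
vertex 2.256 1.785 2.437
endloop
endfacet
facet normal -0.271 -0.881 -0.388
outer loop
vertex 1.595 0.675 2.813
vertex 1.984 0.895 2.043
vertex 2.338 0.477 2.744
endloop
endfacet
facet normal 0.152 0.235 0.960
outer loop
vertex 1.595 0.675 2.813
vertex 2.338 0.477 2.744
vertex 2.256 1.785 2.437
endloop
endfacet
facet normal -0.270 -0.881 -0.389
outer loop
vertex 2.338 0.477 2.744
vertex 1.984 0.895 2.043
vertex 2.815 0.594 2.148
endloop
endfacet
facet normal 0.746 0.196 0.636
outer loop
vertex 2.338 0.477 2.744
vertex 2.815 0.594 2.148
vertex 2.256 1.785 2.437
endloop
endfacet
facet normal -0.270 -0.881 -0.389
outer loop
vertex 2.815 0.594 2.148
vertex 1.984 0.895 2.043
vertex 2.665 0.938 1.473
endloop
endfacet
facet normal 0.906 0.422 0.014
outer loop
vertex 2.815 0.594 2.148
vertex 2.665 0.938 1.473
vertex 2.256 1.785 2.437
endloop
endfacet
facet normal 0.309 -0.337 -0.889
outer loop
vertex -0.701 3.052 0.991
vertex -1.394 3.018 0.763
vertex -1.008 3.63 0.665
endloop
endfacet
facet normal 0.853 0.511 0.102
outer loop
vertex -0.701 3.052 0.991
vertex -1.008 3.63 0.665
vertex -1.053 3.437 2.004
endloop
endfacet
facet normal 0.853 0.512 0.102
outer loop
vertex -1.053 3.437 2.004
vertex -1.008 3.63 0.665
vertex -1.36 4.014 1.679
endloop
endfacet
facet normal -0.308 0.337 0.890
outer loop
vertex -1.053 3.437 2.004
vertex -1.36 4.014 1.679
vertex -1.746 3.402 1.777
endloop
endfacet
facet normal 0.309 -0.337 -0.889
outer loop
vertex -1.008 3.63 0.665
vertex -1.394 3.018 0.763
vertex -1.7 3.595 0.438
endloop
endfacet
facet normal 0.062 0.940 -0.335
outer loop
vertex -1.008 3.63 0.665
vertex -1.7 3.595 0.438
vertex -1.36 4.014 1.679
endloop
endfacet
facet normal 0.063 0.940 -0.335
outer loop
vertex -1.36 4.014 1.679
vertex -1.7 3.595 0.438
vertex -2.053 3.979 1.451
endloop
endfacet
facet normal -0.310 0.338 0.889
outer loop
vertex -1.36 4.014 1.679
vertex -2.053 3.979 1.451
vertex -1.746 3.402 1.777
endloop
endfacet
facet normal 0.308 -0.337 -0.889
outer loop
vertex -1.7 3.595 0.438
vertex -1.394 3.018 0.763
vertex -2.087 2.983 0.536
endloop
endfacet
facet normal -0.790 0.429 -0.438
outer loop
vertex -1.7 3.595 0.438
vertex -2.087 2.983 0.536
vertex -2.053 3.979 1.451
endloop
endfacet
facet normal -0.790 0.429 -0.438
outer loop
vertex -2.053 3.979 1.451
vertex -2.087 2.983 0.536
vertex -2.439 3.368 1.549
endloop
endfacet
facet normal -0.309 0.338 0.889
outer loop
vertex -2.053 3.979 1.451
vertex -2.439 3.368 1.549
vertex -1.746 3.402 1.777
endloop
endfacet
facet normal 0.308 -0.337 -0.890
outer loop
vertex -2.087 2.983 0.536
vertex -1.394 3.018 0.763
vertex -1.78 2.406 0.861
endloop
endfacet
facet normal -0.853 -0.511 -0.102
outer loop
vertex -2.087 2.983 0.536
vertex -1.78 2.406 0.861
vertex -2.439 3.368 1.549
endloop
endfacet
facet normal -0.853 -0.511 -0.103
outer loop
vertex -2.439 3.368 1.549
vertex -1.78 2.406 0.861
vertex -2.132 2.79 1.875
endloop
endfacet
facet normal -0.309 0.337 0.889
outer loop
vertex -2.439 3.368 1.549
vertex -2.132 2.79 1.875
vertex -1.746 3.402 1.777
endloop
endfacet
facet normal 0.310 -0.338 -0.889
outer loop
vertex -1.78 2.406 0.861
vertex -1.394 3.018 0.763
vertex -1.087 2.441 1.089
endloop
endfacet
facet normal -0.063 -0.940 0.334
outer loop
vertex -1.78 2.406 0.861
vertex -1.087 2.441 1.089
vertex -2.132 2.79 1.875
endloop
endfacet
facet normal -0.062 -0.940 0.335
outer loop
vertex -2.132 2.79 1.875
vertex -1.087 2.441 1.089
vertex -1.44 2.825 2.102
endloop
endfacet
facet normal -0.309 0.337 0.889
outer loop
vertex -2.132 2.79 1.875
vertex -1.44 2.825 2.102
vertex -1.746 3.402 1.777
endloop
endfacet
facet normal 0.309 -0.338 -0.889
outer loop
vertex -1.087 2.441 1.089
vertex -1.394 3.018 0.763
vertex -0.701 3.052 0.991
endloop
endfacet
facet normal 0.790 -0.429 0.438
outer loop
vertex -1.087 2.441 1.089
vertex -0.701 3.052 0.991
vertex -1.44 2.825 2.102
endloop
endfacet
facet normal 0.790 -0.429 0.438
outer loop
vertex -1.44 2.825 2.102
vertex -0.701 3.052 0.991
vertex -1.053 3.437 2.004
endloop
endfacet
facet normal -0.308 0.337 0.889
outer loop
vertex -1.44 2.825 2.102
vertex -1.053 3.437 2.004
vertex -1.746 3.402 1.777
endloop
endfacet

endsolid


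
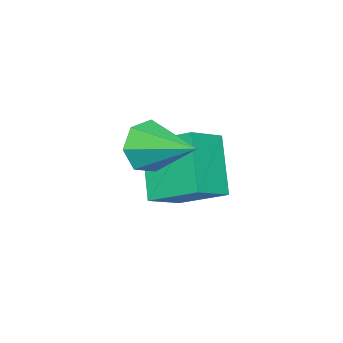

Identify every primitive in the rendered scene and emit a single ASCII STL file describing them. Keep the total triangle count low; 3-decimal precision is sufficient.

solid 
facet normal -0.880 0.149 -0.451
outer loop
vertex -4.4 -2.316 -1.666
vertex -3.407 -1.346 -3.282
vertex -4.23 -3.931 -2.531
endloop
endfacet
facet normal -0.466 -0.455 0.759
outer loop
vertex -3.033 -4.134 -1.918
vertex -4.4 -2.316 -1.666
vertex -4.23 -3.931 -2.531
endloop
endfacet
facet normal -0.880 0.149 -0.451
outer loop
vertex -4.23 -3.931 -2.531
vertex -3.407 -1.346 -3.282
vertex -3.237 -2.961 -4.147
endloop
endfacet
facet normal 0.092 -0.878 -0.470
outer loop
vertex -3.237 -2.961 -4.147
vertex -3.033 -4.134 -1.918
vertex -4.23 -3.931 -2.531
endloop
endfacet
facet normal -0.092 0.878 0.470
outer loop
vertex -4.4 -2.316 -1.666
vertex -2.21 -1.549 -2.669
vertex -3.407 -1.346 -3.282
endloop
endfacet
facet normal -0.466 -0.455 0.759
outer loop
vertex -3.203 -2.519 -1.053
vertex -4.4 -2.316 -1.666
vertex -3.033 -4.134 -1.918
endloop
endfacet
facet normal -0.092 0.878 0.470
outer loop
vertex -3.203 -2.519 -1.053
vertex -2.21 -1.549 -2.669
vertex -4.4 -2.316 -1.666
endloop
endfacet
facet normal 0.466 0.455 -0.759
outer loop
vertex -3.407 -1.346 -3.282
vertex -2.21 -1.549 -2.669
vertex -3.237 -2.961 -4.147
endloop
endfacet
facet normal 0.092 -0.878 -0.470
outer loop
vertex -2.04 -3.164 -3.534
vertex -3.033 -4.134 -1.918
vertex -3.237 -2.961 -4.147
endloop
endfacet
facet normal 0.466 0.455 -0.759
outer loop
vertex -3.237 -2.961 -4.147
vertex -2.21 -1.549 -2.669
vertex -2.04 -3.164 -3.534
endloop
endfacet
facet normal 0.880 -0.149 0.451
outer loop
vertex -2.04 -3.164 -3.534
vertex -3.203 -2.519 -1.053
vertex -3.033 -4.134 -1.918
endloop
endfacet
facet normal 0.880 -0.149 0.451
outer loop
vertex -2.21 -1.549 -2.669
vertex -3.203 -2.519 -1.053
vertex -2.04 -3.164 -3.534
endloop
endfacet
facet normal -0.103 -0.941 -0.321
outer loop
vertex -0.322 -2.377 0.472
vertex -0.666 -2.075 -0.303
vertex 0.195 -2.239 -0.098
endloop
endfacet
facet normal 0.723 0.109 0.682
outer loop
vertex -0.322 -2.377 0.472
vertex 0.195 -2.239 -0.098
vertex -0.474 -0.305 0.303
endloop
endfacet
facet normal -0.103 -0.941 -0.322
outer loop
vertex 0.195 -2.239 -0.098
vertex -0.666 -2.075 -0.303
vertex 0.062 -1.977 -0.822
endloop
endfacet
facet normal 0.940 0.336 -0.051
outer loop
vertex 0.195 -2.239 -0.098
vertex 0.062 -1.977 -0.822
vertex -0.474 -0.305 0.303
endloop
endfacet
facet normal -0.103 -0.941 -0.323
outer loop
vertex 0.062 -1.977 -0.822
vertex -0.666 -2.075 -0.303
vertex -0.619 -1.788 -1.155
endloop
endfacet
facet normal 0.481 0.590 -0.648
outer loop
vertex 0.062 -1.977 -0.822
vertex -0.619 -1.788 -1.155
vertex -0.474 -0.305 0.303
endloop
endfacet
facet normal -0.102 -0.941 -0.323
outer loop
vertex -0.619 -1.788 -1.155
vertex -0.666 -2.075 -0.303
vertex -1.336 -1.816 -0.846
endloop
endfacet
facet normal -0.312 0.681 -0.662
outer loop
vertex -0.619 -1.788 -1.155
vertex -1.336 -1.816 -0.846
vertex -0.474 -0.305 0.303
endloop
endfacet
facet normal -0.103 -0.941 -0.322
outer loop
vertex -1.336 -1.816 -0.846
vertex -0.666 -2.075 -0.303
vertex -1.549 -2.038 -0.128
endloop
endfacet
facet normal -0.838 0.540 -0.082
outer loop
vertex -1.336 -1.816 -0.846
vertex -1.549 -2.038 -0.128
vertex -0.474 -0.305 0.303
endloop
endfacet
facet normal -0.103 -0.941 -0.322
outer loop
vertex -1.549 -2.038 -0.128
vertex -0.666 -2.075 -0.303
vertex -1.097 -2.288 0.458
endloop
endfacet
facet normal -0.702 0.272 0.658
outer loop
vertex -1.549 -2.038 -0.128
vertex -1.097 -2.288 0.458
vertex -0.474 -0.305 0.303
endloop
endfacet
facet normal -0.102 -0.941 -0.321
outer loop
vertex -1.097 -2.288 0.458
vertex -0.666 -2.075 -0.303
vertex -0.322 -2.377 0.472
endloop
endfacet
facet normal -0.009 0.081 0.997
outer loop
vertex -1.097 -2.288 0.458
vertex -0.322 -2.377 0.472
vertex -0.474 -0.305 0.303
endloop
endfacet

endsolid


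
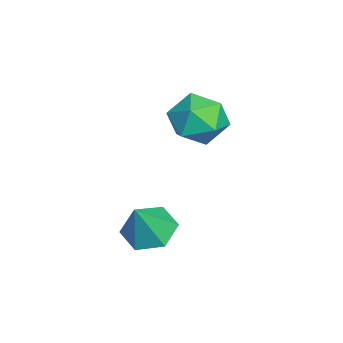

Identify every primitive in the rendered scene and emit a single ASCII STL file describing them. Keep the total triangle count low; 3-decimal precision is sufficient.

solid 
facet normal -0.461 0.220 -0.860
outer loop
vertex 3.142 0.414 -2.188
vertex 2.315 -0.202 -1.902
vertex 2.324 0.836 -1.641
endloop
endfacet
facet normal 0.608 0.704 0.367
outer loop
vertex 3.142 0.414 -2.188
vertex 2.324 0.836 -1.641
vertex 3.185 -0.618 -0.278
endloop
endfacet
facet normal -0.460 0.220 -0.860
outer loop
vertex 2.324 0.836 -1.641
vertex 2.315 -0.202 -1.902
vertex 1.497 0.22 -1.356
endloop
endfacet
facet normal -0.189 0.610 0.770
outer loop
vertex 2.324 0.836 -1.641
vertex 1.497 0.22 -1.356
vertex 3.185 -0.618 -0.278
endloop
endfacet
facet normal -0.460 0.221 -0.860
outer loop
vertex 1.497 0.22 -1.356
vertex 2.315 -0.202 -1.902
vertex 1.487 -0.818 -1.617
endloop
endfacet
facet normal -0.594 -0.191 0.782
outer loop
vertex 1.497 0.22 -1.356
vertex 1.487 -0.818 -1.617
vertex 3.185 -0.618 -0.278
endloop
endfacet
facet normal -0.460 0.221 -0.860
outer loop
vertex 1.487 -0.818 -1.617
vertex 2.315 -0.202 -1.902
vertex 2.305 -1.239 -2.163
endloop
endfacet
facet normal -0.202 -0.898 0.390
outer loop
vertex 1.487 -0.818 -1.617
vertex 2.305 -1.239 -2.163
vertex 3.185 -0.618 -0.278
endloop
endfacet
facet normal -0.462 0.221 -0.859
outer loop
vertex 2.305 -1.239 -2.163
vertex 2.315 -0.202 -1.902
vertex 3.132 -0.623 -2.449
endloop
endfacet
facet normal 0.594 -0.804 -0.013
outer loop
vertex 2.305 -1.239 -2.163
vertex 3.132 -0.623 -2.449
vertex 3.185 -0.618 -0.278
endloop
endfacet
facet normal -0.462 0.221 -0.859
outer loop
vertex 3.132 -0.623 -2.449
vertex 2.315 -0.202 -1.902
vertex 3.142 0.414 -2.188
endloop
endfacet
facet normal 1.000 -0.003 -0.024
outer loop
vertex 3.132 -0.623 -2.449
vertex 3.142 0.414 -2.188
vertex 3.185 -0.618 -0.278
endloop
endfacet
facet normal -0.522 0.362 0.772
outer loop
vertex -2.768 1.821 1.442
vertex -2.252 0.952 2.198
vertex -1.692 2.073 2.051
endloop
endfacet
facet normal -0.375 0.877 0.301
outer loop
vertex -2.768 1.821 1.442
vertex -1.692 2.073 2.051
vertex -1.834 2.425 0.847
endloop
endfacet
facet normal -0.652 0.684 -0.329
outer loop
vertex -2.768 1.821 1.442
vertex -1.834 2.425 0.847
vertex -2.481 1.521 0.25
endloop
endfacet
facet normal -0.968 0.050 -0.246
outer loop
vertex -2.768 1.821 1.442
vertex -2.481 1.521 0.25
vertex -2.74 0.611 1.085
endloop
endfacet
facet normal -0.888 -0.149 0.435
outer loop
vertex -2.768 1.821 1.442
vertex -2.74 0.611 1.085
vertex -2.252 0.952 2.198
endloop
endfacet
facet normal 0.334 0.915 0.228
outer loop
vertex -1.834 2.425 0.847
vertex -1.692 2.073 2.051
vertex -0.74 1.929 1.235
endloop
endfacet
facet normal 0.097 0.082 0.992
outer loop
vertex -1.692 2.073 2.051
vertex -2.252 0.952 2.198
vertex -0.999 1.019 2.07
endloop
endfacet
facet normal -0.496 -0.745 0.446
outer loop
vertex -2.252 0.952 2.198
vertex -2.74 0.611 1.085
vertex -1.646 0.115 1.473
endloop
endfacet
facet normal -0.626 -0.423 -0.655
outer loop
vertex -2.74 0.611 1.085
vertex -2.481 1.521 0.25
vertex -1.788 0.467 0.269
endloop
endfacet
facet normal -0.113 0.603 -0.790
outer loop
vertex -2.481 1.521 0.25
vertex -1.834 2.425 0.847
vertex -1.228 1.588 0.122
endloop
endfacet
facet normal 0.968 -0.050 0.246
outer loop
vertex -0.712 0.719 0.878
vertex -0.74 1.929 1.235
vertex -0.999 1.019 2.07
endloop
endfacet
facet normal 0.652 -0.684 0.329
outer loop
vertex -0.712 0.719 0.878
vertex -0.999 1.019 2.07
vertex -1.646 0.115 1.473
endloop
endfacet
facet normal 0.375 -0.877 -0.301
outer loop
vertex -0.712 0.719 0.878
vertex -1.646 0.115 1.473
vertex -1.788 0.467 0.269
endloop
endfacet
facet normal 0.522 -0.362 -0.772
outer loop
vertex -0.712 0.719 0.878
vertex -1.788 0.467 0.269
vertex -1.228 1.588 0.122
endloop
endfacet
facet normal 0.888 0.149 -0.435
outer loop
vertex -0.712 0.719 0.878
vertex -1.228 1.588 0.122
vertex -0.74 1.929 1.235
endloop
endfacet
facet normal 0.626 0.423 0.655
outer loop
vertex -0.999 1.019 2.07
vertex -0.74 1.929 1.235
vertex -1.692 2.073 2.051
endloop
endfacet
facet normal 0.113 -0.603 0.790
outer loop
vertex -1.646 0.115 1.473
vertex -0.999 1.019 2.07
vertex -2.252 0.952 2.198
endloop
endfacet
facet normal -0.334 -0.915 -0.228
outer loop
vertex -1.788 0.467 0.269
vertex -1.646 0.115 1.473
vertex -2.74 0.611 1.085
endloop
endfacet
facet normal -0.097 -0.082 -0.992
outer loop
vertex -1.228 1.588 0.122
vertex -1.788 0.467 0.269
vertex -2.481 1.521 0.25
endloop
endfacet
facet normal 0.496 0.745 -0.446
outer loop
vertex -0.74 1.929 1.235
vertex -1.228 1.588 0.122
vertex -1.834 2.425 0.847
endloop
endfacet

endsolid


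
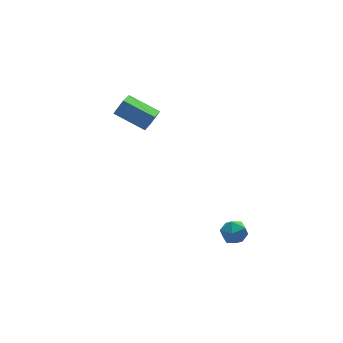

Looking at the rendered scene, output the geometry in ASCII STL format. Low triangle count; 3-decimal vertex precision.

solid 
facet normal -0.486 -0.720 0.496
outer loop
vertex 1.936 1.567 3.333
vertex 0.797 2.857 4.091
vertex 1.343 1.469 2.61
endloop
endfacet
facet normal 0.605 -0.686 -0.404
outer loop
vertex 2.323 2.923 1.609
vertex 1.936 1.567 3.333
vertex 1.343 1.469 2.61
endloop
endfacet
facet normal -0.484 -0.720 0.497
outer loop
vertex 1.343 1.469 2.61
vertex 0.797 2.857 4.091
vertex 0.204 2.758 3.369
endloop
endfacet
facet normal -0.631 -0.104 -0.769
outer loop
vertex 0.204 2.758 3.369
vertex 2.323 2.923 1.609
vertex 1.343 1.469 2.61
endloop
endfacet
facet normal 0.630 0.105 0.769
outer loop
vertex 1.936 1.567 3.333
vertex 1.777 4.311 3.09
vertex 0.797 2.857 4.091
endloop
endfacet
facet normal 0.606 -0.686 -0.403
outer loop
vertex 2.916 3.022 2.331
vertex 1.936 1.567 3.333
vertex 2.323 2.923 1.609
endloop
endfacet
facet normal 0.631 0.105 0.769
outer loop
vertex 2.916 3.022 2.331
vertex 1.777 4.311 3.09
vertex 1.936 1.567 3.333
endloop
endfacet
facet normal -0.606 0.686 0.403
outer loop
vertex 0.797 2.857 4.091
vertex 1.777 4.311 3.09
vertex 0.204 2.758 3.369
endloop
endfacet
facet normal -0.631 -0.105 -0.769
outer loop
vertex 1.184 4.213 2.367
vertex 2.323 2.923 1.609
vertex 0.204 2.758 3.369
endloop
endfacet
facet normal -0.606 0.686 0.404
outer loop
vertex 0.204 2.758 3.369
vertex 1.777 4.311 3.09
vertex 1.184 4.213 2.367
endloop
endfacet
facet normal 0.485 0.720 -0.497
outer loop
vertex 1.184 4.213 2.367
vertex 2.916 3.022 2.331
vertex 2.323 2.923 1.609
endloop
endfacet
facet normal 0.485 0.720 -0.496
outer loop
vertex 1.777 4.311 3.09
vertex 2.916 3.022 2.331
vertex 1.184 4.213 2.367
endloop
endfacet
facet normal -0.446 0.639 0.627
outer loop
vertex 3.836 -2.66 -2.531
vertex 3.238 -3.18 -2.426
vertex 3.877 -3.204 -1.947
endloop
endfacet
facet normal 0.262 0.715 0.648
outer loop
vertex 3.836 -2.66 -2.531
vertex 3.877 -3.204 -1.947
vertex 4.523 -3.041 -2.388
endloop
endfacet
facet normal 0.487 0.874 -0.011
outer loop
vertex 3.836 -2.66 -2.531
vertex 4.523 -3.041 -2.388
vertex 4.284 -2.917 -3.14
endloop
endfacet
facet normal -0.082 0.895 -0.438
outer loop
vertex 3.836 -2.66 -2.531
vertex 4.284 -2.917 -3.14
vertex 3.489 -3.002 -3.164
endloop
endfacet
facet normal -0.660 0.750 -0.044
outer loop
vertex 3.836 -2.66 -2.531
vertex 3.489 -3.002 -3.164
vertex 3.238 -3.18 -2.426
endloop
endfacet
facet normal 0.547 0.087 0.833
outer loop
vertex 4.523 -3.041 -2.388
vertex 3.877 -3.204 -1.947
vertex 4.351 -3.798 -2.196
endloop
endfacet
facet normal -0.600 -0.037 0.799
outer loop
vertex 3.877 -3.204 -1.947
vertex 3.238 -3.18 -2.426
vertex 3.556 -3.883 -2.22
endloop
endfacet
facet normal -0.947 0.142 -0.288
outer loop
vertex 3.238 -3.18 -2.426
vertex 3.489 -3.002 -3.164
vertex 3.317 -3.759 -2.972
endloop
endfacet
facet normal -0.012 0.378 -0.926
outer loop
vertex 3.489 -3.002 -3.164
vertex 4.284 -2.917 -3.14
vertex 3.963 -3.596 -3.413
endloop
endfacet
facet normal 0.910 0.343 -0.233
outer loop
vertex 4.284 -2.917 -3.14
vertex 4.523 -3.041 -2.388
vertex 4.602 -3.62 -2.934
endloop
endfacet
facet normal 0.082 -0.895 0.438
outer loop
vertex 4.004 -4.14 -2.829
vertex 4.351 -3.798 -2.196
vertex 3.556 -3.883 -2.22
endloop
endfacet
facet normal -0.487 -0.874 0.011
outer loop
vertex 4.004 -4.14 -2.829
vertex 3.556 -3.883 -2.22
vertex 3.317 -3.759 -2.972
endloop
endfacet
facet normal -0.262 -0.715 -0.648
outer loop
vertex 4.004 -4.14 -2.829
vertex 3.317 -3.759 -2.972
vertex 3.963 -3.596 -3.413
endloop
endfacet
facet normal 0.446 -0.639 -0.627
outer loop
vertex 4.004 -4.14 -2.829
vertex 3.963 -3.596 -3.413
vertex 4.602 -3.62 -2.934
endloop
endfacet
facet normal 0.660 -0.750 0.044
outer loop
vertex 4.004 -4.14 -2.829
vertex 4.602 -3.62 -2.934
vertex 4.351 -3.798 -2.196
endloop
endfacet
facet normal 0.012 -0.378 0.926
outer loop
vertex 3.556 -3.883 -2.22
vertex 4.351 -3.798 -2.196
vertex 3.877 -3.204 -1.947
endloop
endfacet
facet normal -0.910 -0.343 0.233
outer loop
vertex 3.317 -3.759 -2.972
vertex 3.556 -3.883 -2.22
vertex 3.238 -3.18 -2.426
endloop
endfacet
facet normal -0.547 -0.087 -0.833
outer loop
vertex 3.963 -3.596 -3.413
vertex 3.317 -3.759 -2.972
vertex 3.489 -3.002 -3.164
endloop
endfacet
facet normal 0.600 0.037 -0.799
outer loop
vertex 4.602 -3.62 -2.934
vertex 3.963 -3.596 -3.413
vertex 4.284 -2.917 -3.14
endloop
endfacet
facet normal 0.947 -0.142 0.288
outer loop
vertex 4.351 -3.798 -2.196
vertex 4.602 -3.62 -2.934
vertex 4.523 -3.041 -2.388
endloop
endfacet

endsolid


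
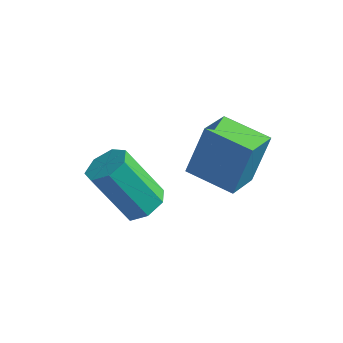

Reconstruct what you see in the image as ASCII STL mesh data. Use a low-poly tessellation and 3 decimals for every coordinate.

solid 
facet normal 0.560 0.075 -0.825
outer loop
vertex 0.867 -3.544 -1.449
vertex 0.485 -2.945 -1.654
vertex 1.098 -2.982 -1.241
endloop
endfacet
facet normal 0.747 -0.478 0.463
outer loop
vertex 0.867 -3.544 -1.449
vertex 1.098 -2.982 -1.241
vertex -0.263 -3.694 0.219
endloop
endfacet
facet normal 0.747 -0.477 0.463
outer loop
vertex -0.263 -3.694 0.219
vertex 1.098 -2.982 -1.241
vertex -0.032 -3.132 0.426
endloop
endfacet
facet normal -0.559 -0.074 0.826
outer loop
vertex -0.263 -3.694 0.219
vertex -0.032 -3.132 0.426
vertex -0.645 -3.095 0.014
endloop
endfacet
facet normal 0.560 0.073 -0.825
outer loop
vertex 1.098 -2.982 -1.241
vertex 0.485 -2.945 -1.654
vertex 0.868 -2.392 -1.345
endloop
endfacet
facet normal 0.747 0.387 0.541
outer loop
vertex 1.098 -2.982 -1.241
vertex 0.868 -2.392 -1.345
vertex -0.032 -3.132 0.426
endloop
endfacet
facet normal 0.747 0.387 0.541
outer loop
vertex -0.032 -3.132 0.426
vertex 0.868 -2.392 -1.345
vertex -0.263 -2.542 0.323
endloop
endfacet
facet normal -0.559 -0.075 0.826
outer loop
vertex -0.032 -3.132 0.426
vertex -0.263 -2.542 0.323
vertex -0.645 -3.095 0.014
endloop
endfacet
facet normal 0.559 0.074 -0.826
outer loop
vertex 0.868 -2.392 -1.345
vertex 0.485 -2.945 -1.654
vertex 0.349 -2.218 -1.681
endloop
endfacet
facet normal 0.185 0.960 0.212
outer loop
vertex 0.868 -2.392 -1.345
vertex 0.349 -2.218 -1.681
vertex -0.263 -2.542 0.323
endloop
endfacet
facet normal 0.185 0.960 0.212
outer loop
vertex -0.263 -2.542 0.323
vertex 0.349 -2.218 -1.681
vertex -0.781 -2.368 -0.013
endloop
endfacet
facet normal -0.560 -0.074 0.825
outer loop
vertex -0.263 -2.542 0.323
vertex -0.781 -2.368 -0.013
vertex -0.645 -3.095 0.014
endloop
endfacet
facet normal 0.559 0.074 -0.826
outer loop
vertex 0.349 -2.218 -1.681
vertex 0.485 -2.945 -1.654
vertex -0.068 -2.592 -1.997
endloop
endfacet
facet normal -0.517 0.810 -0.277
outer loop
vertex 0.349 -2.218 -1.681
vertex -0.068 -2.592 -1.997
vertex -0.781 -2.368 -0.013
endloop
endfacet
facet normal -0.517 0.810 -0.277
outer loop
vertex -0.781 -2.368 -0.013
vertex -0.068 -2.592 -1.997
vertex -1.198 -2.742 -0.329
endloop
endfacet
facet normal -0.559 -0.074 0.826
outer loop
vertex -0.781 -2.368 -0.013
vertex -1.198 -2.742 -0.329
vertex -0.645 -3.095 0.014
endloop
endfacet
facet normal 0.559 0.074 -0.826
outer loop
vertex -0.068 -2.592 -1.997
vertex 0.485 -2.945 -1.654
vertex -0.068 -3.231 -2.054
endloop
endfacet
facet normal -0.829 0.050 -0.557
outer loop
vertex -0.068 -2.592 -1.997
vertex -0.068 -3.231 -2.054
vertex -1.198 -2.742 -0.329
endloop
endfacet
facet normal -0.829 0.050 -0.557
outer loop
vertex -1.198 -2.742 -0.329
vertex -0.068 -3.231 -2.054
vertex -1.198 -3.381 -0.386
endloop
endfacet
facet normal -0.559 -0.074 0.826
outer loop
vertex -1.198 -2.742 -0.329
vertex -1.198 -3.381 -0.386
vertex -0.645 -3.095 0.014
endloop
endfacet
facet normal 0.559 0.074 -0.826
outer loop
vertex -0.068 -3.231 -2.054
vertex 0.485 -2.945 -1.654
vertex 0.348 -3.655 -1.81
endloop
endfacet
facet normal -0.517 -0.747 -0.417
outer loop
vertex -0.068 -3.231 -2.054
vertex 0.348 -3.655 -1.81
vertex -1.198 -3.381 -0.386
endloop
endfacet
facet normal -0.517 -0.747 -0.418
outer loop
vertex -1.198 -3.381 -0.386
vertex 0.348 -3.655 -1.81
vertex -0.782 -3.805 -0.143
endloop
endfacet
facet normal -0.559 -0.075 0.826
outer loop
vertex -1.198 -3.381 -0.386
vertex -0.782 -3.805 -0.143
vertex -0.645 -3.095 0.014
endloop
endfacet
facet normal 0.559 0.074 -0.826
outer loop
vertex 0.348 -3.655 -1.81
vertex 0.485 -2.945 -1.654
vertex 0.867 -3.544 -1.449
endloop
endfacet
facet normal 0.185 -0.982 0.037
outer loop
vertex 0.348 -3.655 -1.81
vertex 0.867 -3.544 -1.449
vertex -0.782 -3.805 -0.143
endloop
endfacet
facet normal 0.184 -0.982 0.037
outer loop
vertex -0.782 -3.805 -0.143
vertex 0.867 -3.544 -1.449
vertex -0.263 -3.694 0.219
endloop
endfacet
facet normal -0.560 -0.074 0.825
outer loop
vertex -0.782 -3.805 -0.143
vertex -0.263 -3.694 0.219
vertex -0.645 -3.095 0.014
endloop
endfacet
facet normal -0.981 0.140 0.136
outer loop
vertex 1.998 -2.067 1.847
vertex 2.101 -0.816 1.297
vertex 1.69 -2.722 0.297
endloop
endfacet
facet normal -0.075 -0.913 0.401
outer loop
vertex 3.239 -2.944 0.083
vertex 1.998 -2.067 1.847
vertex 1.69 -2.722 0.297
endloop
endfacet
facet normal -0.981 0.140 0.136
outer loop
vertex 1.69 -2.722 0.297
vertex 2.101 -0.816 1.297
vertex 1.793 -1.472 -0.252
endloop
endfacet
facet normal -0.180 -0.383 -0.906
outer loop
vertex 1.793 -1.472 -0.252
vertex 3.239 -2.944 0.083
vertex 1.69 -2.722 0.297
endloop
endfacet
facet normal 0.180 0.383 0.906
outer loop
vertex 1.998 -2.067 1.847
vertex 3.65 -1.038 1.083
vertex 2.101 -0.816 1.297
endloop
endfacet
facet normal -0.075 -0.913 0.401
outer loop
vertex 3.547 -2.288 1.632
vertex 1.998 -2.067 1.847
vertex 3.239 -2.944 0.083
endloop
endfacet
facet normal 0.180 0.383 0.906
outer loop
vertex 3.547 -2.288 1.632
vertex 3.65 -1.038 1.083
vertex 1.998 -2.067 1.847
endloop
endfacet
facet normal 0.075 0.913 -0.402
outer loop
vertex 2.101 -0.816 1.297
vertex 3.65 -1.038 1.083
vertex 1.793 -1.472 -0.252
endloop
endfacet
facet normal -0.180 -0.383 -0.906
outer loop
vertex 3.342 -1.693 -0.467
vertex 3.239 -2.944 0.083
vertex 1.793 -1.472 -0.252
endloop
endfacet
facet normal 0.075 0.913 -0.401
outer loop
vertex 1.793 -1.472 -0.252
vertex 3.65 -1.038 1.083
vertex 3.342 -1.693 -0.467
endloop
endfacet
facet normal 0.981 -0.140 -0.136
outer loop
vertex 3.342 -1.693 -0.467
vertex 3.547 -2.288 1.632
vertex 3.239 -2.944 0.083
endloop
endfacet
facet normal 0.981 -0.140 -0.136
outer loop
vertex 3.65 -1.038 1.083
vertex 3.547 -2.288 1.632
vertex 3.342 -1.693 -0.467
endloop
endfacet

endsolid


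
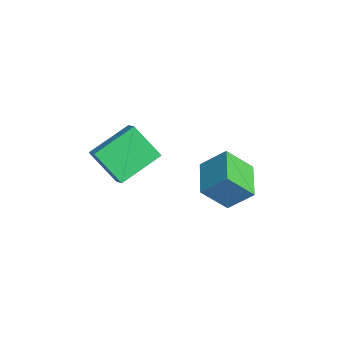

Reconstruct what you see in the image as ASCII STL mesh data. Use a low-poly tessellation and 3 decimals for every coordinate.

solid 
facet normal -0.427 -0.488 0.761
outer loop
vertex 2.113 -3.134 1.098
vertex 1.385 -3.178 0.661
vertex 2.731 -4.999 0.25
endloop
endfacet
facet normal 0.857 0.050 0.514
outer loop
vertex 3.535 -4.082 -1.181
vertex 2.113 -3.134 1.098
vertex 2.731 -4.999 0.25
endloop
endfacet
facet normal -0.427 -0.488 0.761
outer loop
vertex 2.731 -4.999 0.25
vertex 1.385 -3.178 0.661
vertex 2.003 -5.043 -0.187
endloop
endfacet
facet normal 0.290 -0.871 -0.395
outer loop
vertex 2.003 -5.043 -0.187
vertex 3.535 -4.082 -1.181
vertex 2.731 -4.999 0.25
endloop
endfacet
facet normal -0.290 0.871 0.395
outer loop
vertex 2.113 -3.134 1.098
vertex 2.189 -2.261 -0.77
vertex 1.385 -3.178 0.661
endloop
endfacet
facet normal 0.857 0.050 0.514
outer loop
vertex 2.917 -2.217 -0.333
vertex 2.113 -3.134 1.098
vertex 3.535 -4.082 -1.181
endloop
endfacet
facet normal -0.290 0.871 0.395
outer loop
vertex 2.917 -2.217 -0.333
vertex 2.189 -2.261 -0.77
vertex 2.113 -3.134 1.098
endloop
endfacet
facet normal -0.857 -0.050 -0.514
outer loop
vertex 1.385 -3.178 0.661
vertex 2.189 -2.261 -0.77
vertex 2.003 -5.043 -0.187
endloop
endfacet
facet normal 0.290 -0.871 -0.395
outer loop
vertex 2.807 -4.126 -1.618
vertex 3.535 -4.082 -1.181
vertex 2.003 -5.043 -0.187
endloop
endfacet
facet normal -0.857 -0.050 -0.514
outer loop
vertex 2.003 -5.043 -0.187
vertex 2.189 -2.261 -0.77
vertex 2.807 -4.126 -1.618
endloop
endfacet
facet normal 0.427 0.488 -0.761
outer loop
vertex 2.807 -4.126 -1.618
vertex 2.917 -2.217 -0.333
vertex 3.535 -4.082 -1.181
endloop
endfacet
facet normal 0.427 0.488 -0.761
outer loop
vertex 2.189 -2.261 -0.77
vertex 2.917 -2.217 -0.333
vertex 2.807 -4.126 -1.618
endloop
endfacet
facet normal -0.942 0.289 0.172
outer loop
vertex 2.521 0.718 -1.025
vertex 2.657 1.873 -2.223
vertex 2.031 -0.275 -2.037
endloop
endfacet
facet normal -0.081 -0.691 0.718
outer loop
vertex 3.783 -0.813 -2.357
vertex 2.521 0.718 -1.025
vertex 2.031 -0.275 -2.037
endloop
endfacet
facet normal -0.942 0.289 0.172
outer loop
vertex 2.031 -0.275 -2.037
vertex 2.657 1.873 -2.223
vertex 2.167 0.88 -3.235
endloop
endfacet
facet normal -0.326 -0.662 -0.675
outer loop
vertex 2.167 0.88 -3.235
vertex 3.783 -0.813 -2.357
vertex 2.031 -0.275 -2.037
endloop
endfacet
facet normal 0.326 0.662 0.675
outer loop
vertex 2.521 0.718 -1.025
vertex 4.409 1.335 -2.543
vertex 2.657 1.873 -2.223
endloop
endfacet
facet normal -0.081 -0.691 0.718
outer loop
vertex 4.273 0.18 -1.345
vertex 2.521 0.718 -1.025
vertex 3.783 -0.813 -2.357
endloop
endfacet
facet normal 0.326 0.662 0.675
outer loop
vertex 4.273 0.18 -1.345
vertex 4.409 1.335 -2.543
vertex 2.521 0.718 -1.025
endloop
endfacet
facet normal 0.081 0.691 -0.718
outer loop
vertex 2.657 1.873 -2.223
vertex 4.409 1.335 -2.543
vertex 2.167 0.88 -3.235
endloop
endfacet
facet normal -0.326 -0.662 -0.675
outer loop
vertex 3.919 0.342 -3.555
vertex 3.783 -0.813 -2.357
vertex 2.167 0.88 -3.235
endloop
endfacet
facet normal 0.081 0.691 -0.718
outer loop
vertex 2.167 0.88 -3.235
vertex 4.409 1.335 -2.543
vertex 3.919 0.342 -3.555
endloop
endfacet
facet normal 0.942 -0.289 -0.172
outer loop
vertex 3.919 0.342 -3.555
vertex 4.273 0.18 -1.345
vertex 3.783 -0.813 -2.357
endloop
endfacet
facet normal 0.942 -0.289 -0.172
outer loop
vertex 4.409 1.335 -2.543
vertex 4.273 0.18 -1.345
vertex 3.919 0.342 -3.555
endloop
endfacet

endsolid


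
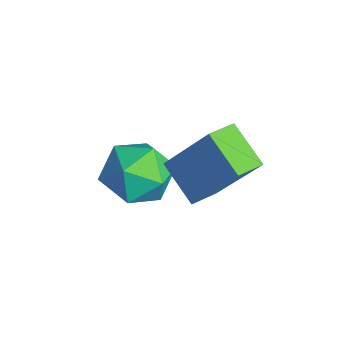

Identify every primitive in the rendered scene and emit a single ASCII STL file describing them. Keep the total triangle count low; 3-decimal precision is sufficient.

solid 
facet normal -0.938 -0.194 0.288
outer loop
vertex -3.007 -0.777 0.08
vertex -3.0 -1.642 -0.48
vertex -2.694 -1.663 0.503
endloop
endfacet
facet normal -0.587 0.171 0.792
outer loop
vertex -3.007 -0.777 0.08
vertex -2.694 -1.663 0.503
vertex -2.18 -0.791 0.696
endloop
endfacet
facet normal -0.362 0.784 0.504
outer loop
vertex -3.007 -0.777 0.08
vertex -2.18 -0.791 0.696
vertex -2.17 -0.23 -0.169
endloop
endfacet
facet normal -0.575 0.799 -0.177
outer loop
vertex -3.007 -0.777 0.08
vertex -2.17 -0.23 -0.169
vertex -2.677 -0.756 -0.896
endloop
endfacet
facet normal -0.931 0.193 -0.311
outer loop
vertex -3.007 -0.777 0.08
vertex -2.677 -0.756 -0.896
vertex -3.0 -1.642 -0.48
endloop
endfacet
facet normal -0.013 -0.209 0.978
outer loop
vertex -2.18 -0.791 0.696
vertex -2.694 -1.663 0.503
vertex -1.663 -1.664 0.516
endloop
endfacet
facet normal -0.580 -0.798 0.163
outer loop
vertex -2.694 -1.663 0.503
vertex -3.0 -1.642 -0.48
vertex -2.17 -2.19 -0.211
endloop
endfacet
facet normal -0.568 -0.171 -0.805
outer loop
vertex -3.0 -1.642 -0.48
vertex -2.677 -0.756 -0.896
vertex -2.16 -1.629 -1.076
endloop
endfacet
facet normal 0.008 0.807 -0.590
outer loop
vertex -2.677 -0.756 -0.896
vertex -2.17 -0.23 -0.169
vertex -1.646 -0.757 -0.883
endloop
endfacet
facet normal 0.351 0.784 0.512
outer loop
vertex -2.17 -0.23 -0.169
vertex -2.18 -0.791 0.696
vertex -1.34 -0.778 0.1
endloop
endfacet
facet normal 0.575 -0.799 0.177
outer loop
vertex -1.333 -1.643 -0.46
vertex -1.663 -1.664 0.516
vertex -2.17 -2.19 -0.211
endloop
endfacet
facet normal 0.362 -0.784 -0.504
outer loop
vertex -1.333 -1.643 -0.46
vertex -2.17 -2.19 -0.211
vertex -2.16 -1.629 -1.076
endloop
endfacet
facet normal 0.587 -0.171 -0.792
outer loop
vertex -1.333 -1.643 -0.46
vertex -2.16 -1.629 -1.076
vertex -1.646 -0.757 -0.883
endloop
endfacet
facet normal 0.938 0.194 -0.288
outer loop
vertex -1.333 -1.643 -0.46
vertex -1.646 -0.757 -0.883
vertex -1.34 -0.778 0.1
endloop
endfacet
facet normal 0.931 -0.193 0.311
outer loop
vertex -1.333 -1.643 -0.46
vertex -1.34 -0.778 0.1
vertex -1.663 -1.664 0.516
endloop
endfacet
facet normal -0.008 -0.807 0.590
outer loop
vertex -2.17 -2.19 -0.211
vertex -1.663 -1.664 0.516
vertex -2.694 -1.663 0.503
endloop
endfacet
facet normal -0.351 -0.784 -0.512
outer loop
vertex -2.16 -1.629 -1.076
vertex -2.17 -2.19 -0.211
vertex -3.0 -1.642 -0.48
endloop
endfacet
facet normal 0.013 0.209 -0.978
outer loop
vertex -1.646 -0.757 -0.883
vertex -2.16 -1.629 -1.076
vertex -2.677 -0.756 -0.896
endloop
endfacet
facet normal 0.580 0.798 -0.163
outer loop
vertex -1.34 -0.778 0.1
vertex -1.646 -0.757 -0.883
vertex -2.17 -0.23 -0.169
endloop
endfacet
facet normal 0.568 0.171 0.805
outer loop
vertex -1.663 -1.664 0.516
vertex -1.34 -0.778 0.1
vertex -2.18 -0.791 0.696
endloop
endfacet
facet normal -0.782 -0.328 0.530
outer loop
vertex -0.299 0.067 2.897
vertex -0.703 0.775 2.74
vertex -1.133 -0.802 1.129
endloop
endfacet
facet normal 0.487 -0.853 0.189
outer loop
vertex -0.117 -0.375 0.44
vertex -0.299 0.067 2.897
vertex -1.133 -0.802 1.129
endloop
endfacet
facet normal -0.782 -0.328 0.530
outer loop
vertex -1.133 -0.802 1.129
vertex -0.703 0.775 2.74
vertex -1.537 -0.094 0.972
endloop
endfacet
facet normal -0.390 -0.406 -0.827
outer loop
vertex -1.537 -0.094 0.972
vertex -0.117 -0.375 0.44
vertex -1.133 -0.802 1.129
endloop
endfacet
facet normal 0.390 0.406 0.827
outer loop
vertex -0.299 0.067 2.897
vertex 0.313 1.202 2.051
vertex -0.703 0.775 2.74
endloop
endfacet
facet normal 0.487 -0.853 0.189
outer loop
vertex 0.717 0.494 2.208
vertex -0.299 0.067 2.897
vertex -0.117 -0.375 0.44
endloop
endfacet
facet normal 0.390 0.406 0.827
outer loop
vertex 0.717 0.494 2.208
vertex 0.313 1.202 2.051
vertex -0.299 0.067 2.897
endloop
endfacet
facet normal -0.487 0.853 -0.189
outer loop
vertex -0.703 0.775 2.74
vertex 0.313 1.202 2.051
vertex -1.537 -0.094 0.972
endloop
endfacet
facet normal -0.390 -0.406 -0.827
outer loop
vertex -0.521 0.333 0.283
vertex -0.117 -0.375 0.44
vertex -1.537 -0.094 0.972
endloop
endfacet
facet normal -0.487 0.853 -0.189
outer loop
vertex -1.537 -0.094 0.972
vertex 0.313 1.202 2.051
vertex -0.521 0.333 0.283
endloop
endfacet
facet normal 0.782 0.328 -0.530
outer loop
vertex -0.521 0.333 0.283
vertex 0.717 0.494 2.208
vertex -0.117 -0.375 0.44
endloop
endfacet
facet normal 0.782 0.328 -0.530
outer loop
vertex 0.313 1.202 2.051
vertex 0.717 0.494 2.208
vertex -0.521 0.333 0.283
endloop
endfacet

endsolid
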